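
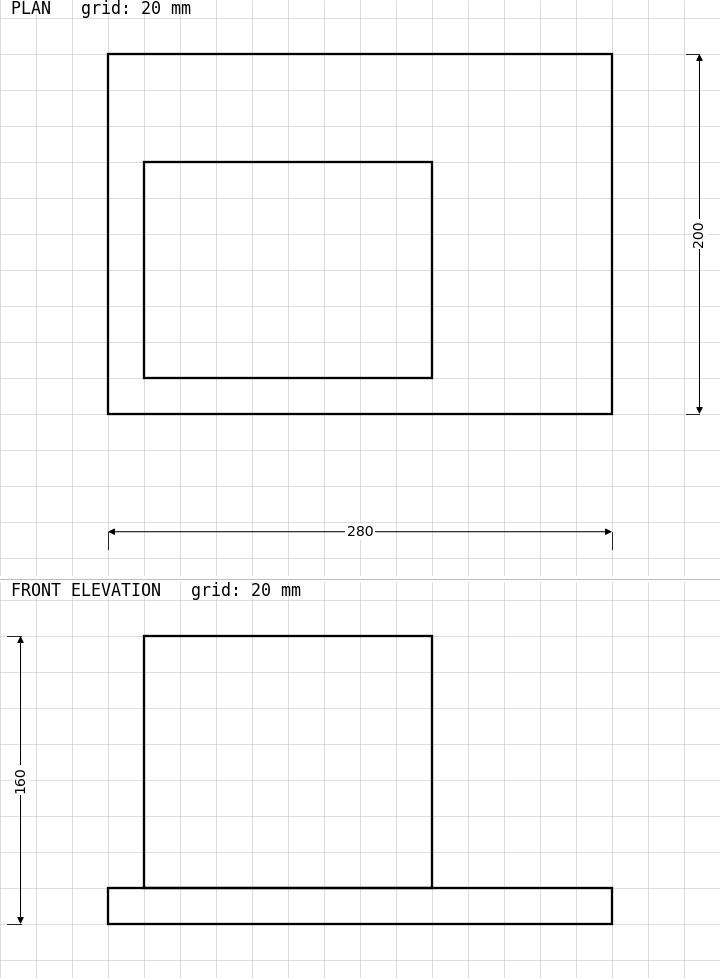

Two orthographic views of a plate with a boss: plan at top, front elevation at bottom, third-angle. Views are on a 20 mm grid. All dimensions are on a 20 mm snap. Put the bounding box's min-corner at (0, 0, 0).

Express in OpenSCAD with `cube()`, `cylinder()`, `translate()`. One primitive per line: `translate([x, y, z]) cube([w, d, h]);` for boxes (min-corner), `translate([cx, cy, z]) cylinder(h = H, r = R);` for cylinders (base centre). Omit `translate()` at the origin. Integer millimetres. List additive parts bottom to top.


cube([280, 200, 20]);
translate([20, 20, 20]) cube([160, 120, 140]);


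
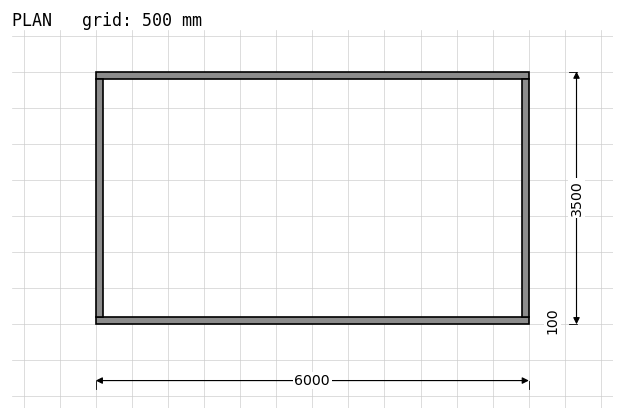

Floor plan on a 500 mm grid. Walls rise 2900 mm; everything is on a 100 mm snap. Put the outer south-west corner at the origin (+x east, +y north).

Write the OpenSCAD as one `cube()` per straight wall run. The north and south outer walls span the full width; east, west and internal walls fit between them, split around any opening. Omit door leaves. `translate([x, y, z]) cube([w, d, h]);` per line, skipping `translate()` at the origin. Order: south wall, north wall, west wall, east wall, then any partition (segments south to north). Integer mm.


cube([6000, 100, 2900]);
translate([0, 3400, 0]) cube([6000, 100, 2900]);
translate([0, 100, 0]) cube([100, 3300, 2900]);
translate([5900, 100, 0]) cube([100, 3300, 2900]);


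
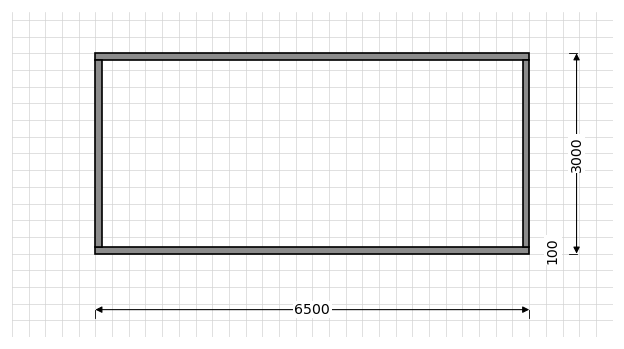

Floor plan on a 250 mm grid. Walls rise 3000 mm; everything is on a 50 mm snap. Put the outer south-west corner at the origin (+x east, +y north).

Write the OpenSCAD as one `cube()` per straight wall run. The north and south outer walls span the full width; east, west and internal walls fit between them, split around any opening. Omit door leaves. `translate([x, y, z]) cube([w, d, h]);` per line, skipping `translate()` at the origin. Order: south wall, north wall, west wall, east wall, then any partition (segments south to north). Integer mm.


cube([6500, 100, 3000]);
translate([0, 2900, 0]) cube([6500, 100, 3000]);
translate([0, 100, 0]) cube([100, 2800, 3000]);
translate([6400, 100, 0]) cube([100, 2800, 3000]);


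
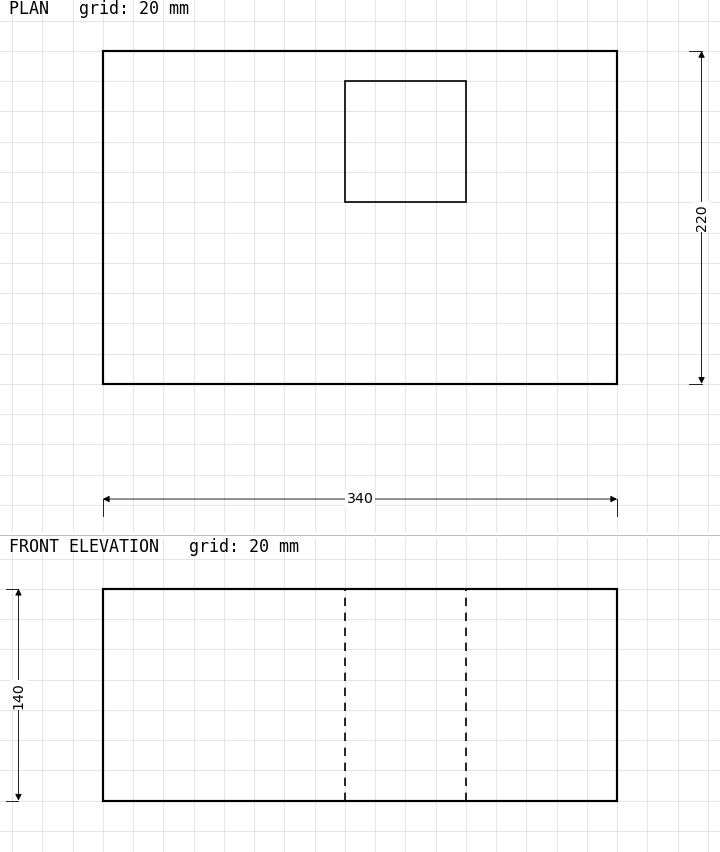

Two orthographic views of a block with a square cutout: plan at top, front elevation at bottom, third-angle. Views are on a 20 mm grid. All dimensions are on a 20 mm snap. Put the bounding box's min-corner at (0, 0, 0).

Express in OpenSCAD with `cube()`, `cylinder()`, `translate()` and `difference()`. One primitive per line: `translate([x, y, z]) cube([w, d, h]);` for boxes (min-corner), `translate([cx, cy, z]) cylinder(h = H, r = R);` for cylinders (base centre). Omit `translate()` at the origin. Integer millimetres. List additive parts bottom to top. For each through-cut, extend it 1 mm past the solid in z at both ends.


difference() {
  cube([340, 220, 140]);
  translate([160, 120, -1]) cube([80, 80, 142]);
}


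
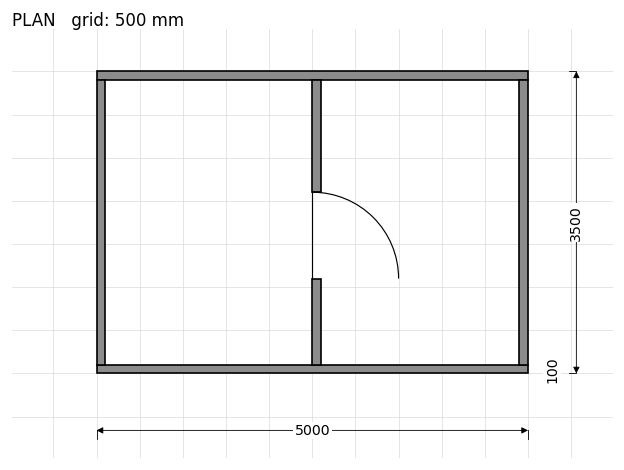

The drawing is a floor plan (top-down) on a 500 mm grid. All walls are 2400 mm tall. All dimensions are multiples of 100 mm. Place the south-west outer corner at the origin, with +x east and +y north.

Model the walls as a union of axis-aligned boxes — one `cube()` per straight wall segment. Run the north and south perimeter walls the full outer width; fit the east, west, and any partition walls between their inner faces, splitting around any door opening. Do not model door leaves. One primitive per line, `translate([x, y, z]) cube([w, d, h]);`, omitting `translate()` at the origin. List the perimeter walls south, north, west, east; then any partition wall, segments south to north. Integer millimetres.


cube([5000, 100, 2400]);
translate([0, 3400, 0]) cube([5000, 100, 2400]);
translate([0, 100, 0]) cube([100, 3300, 2400]);
translate([4900, 100, 0]) cube([100, 3300, 2400]);
translate([2500, 100, 0]) cube([100, 1000, 2400]);
translate([2500, 2100, 0]) cube([100, 1300, 2400]);


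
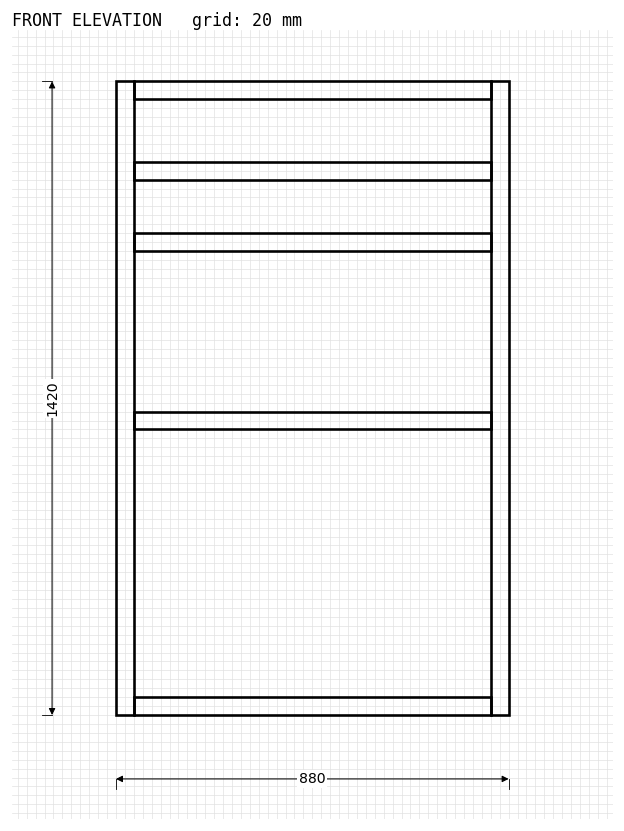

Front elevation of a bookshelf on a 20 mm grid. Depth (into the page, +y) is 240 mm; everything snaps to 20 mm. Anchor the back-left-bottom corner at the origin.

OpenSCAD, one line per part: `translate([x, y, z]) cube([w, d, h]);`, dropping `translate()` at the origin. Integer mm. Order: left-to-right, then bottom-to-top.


cube([40, 240, 1420]);
translate([40, 0, 0]) cube([800, 240, 40]);
translate([40, 0, 640]) cube([800, 240, 40]);
translate([40, 0, 1040]) cube([800, 240, 40]);
translate([40, 0, 1200]) cube([800, 240, 40]);
translate([40, 0, 1380]) cube([800, 240, 40]);
translate([840, 0, 0]) cube([40, 240, 1420]);


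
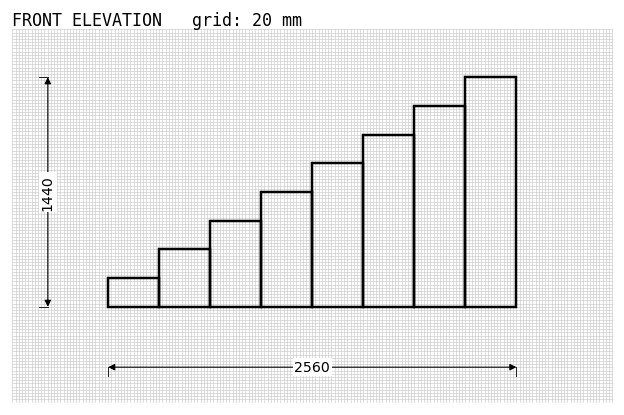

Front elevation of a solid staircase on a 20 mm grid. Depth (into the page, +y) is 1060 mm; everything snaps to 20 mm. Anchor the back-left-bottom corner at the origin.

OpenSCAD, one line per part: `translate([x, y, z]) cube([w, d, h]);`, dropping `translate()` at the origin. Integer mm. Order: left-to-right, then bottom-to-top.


cube([320, 1060, 180]);
translate([320, 0, 0]) cube([320, 1060, 360]);
translate([640, 0, 0]) cube([320, 1060, 540]);
translate([960, 0, 0]) cube([320, 1060, 720]);
translate([1280, 0, 0]) cube([320, 1060, 900]);
translate([1600, 0, 0]) cube([320, 1060, 1080]);
translate([1920, 0, 0]) cube([320, 1060, 1260]);
translate([2240, 0, 0]) cube([320, 1060, 1440]);


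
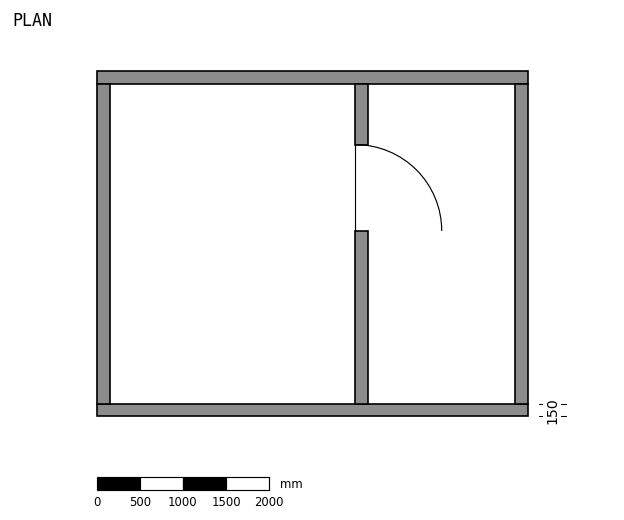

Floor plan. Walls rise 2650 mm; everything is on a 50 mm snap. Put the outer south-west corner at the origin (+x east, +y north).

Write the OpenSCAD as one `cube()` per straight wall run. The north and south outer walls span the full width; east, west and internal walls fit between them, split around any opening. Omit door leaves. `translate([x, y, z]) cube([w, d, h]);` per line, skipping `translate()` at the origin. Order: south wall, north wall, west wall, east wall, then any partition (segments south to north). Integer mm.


cube([5000, 150, 2650]);
translate([0, 3850, 0]) cube([5000, 150, 2650]);
translate([0, 150, 0]) cube([150, 3700, 2650]);
translate([4850, 150, 0]) cube([150, 3700, 2650]);
translate([3000, 150, 0]) cube([150, 2000, 2650]);
translate([3000, 3150, 0]) cube([150, 700, 2650]);


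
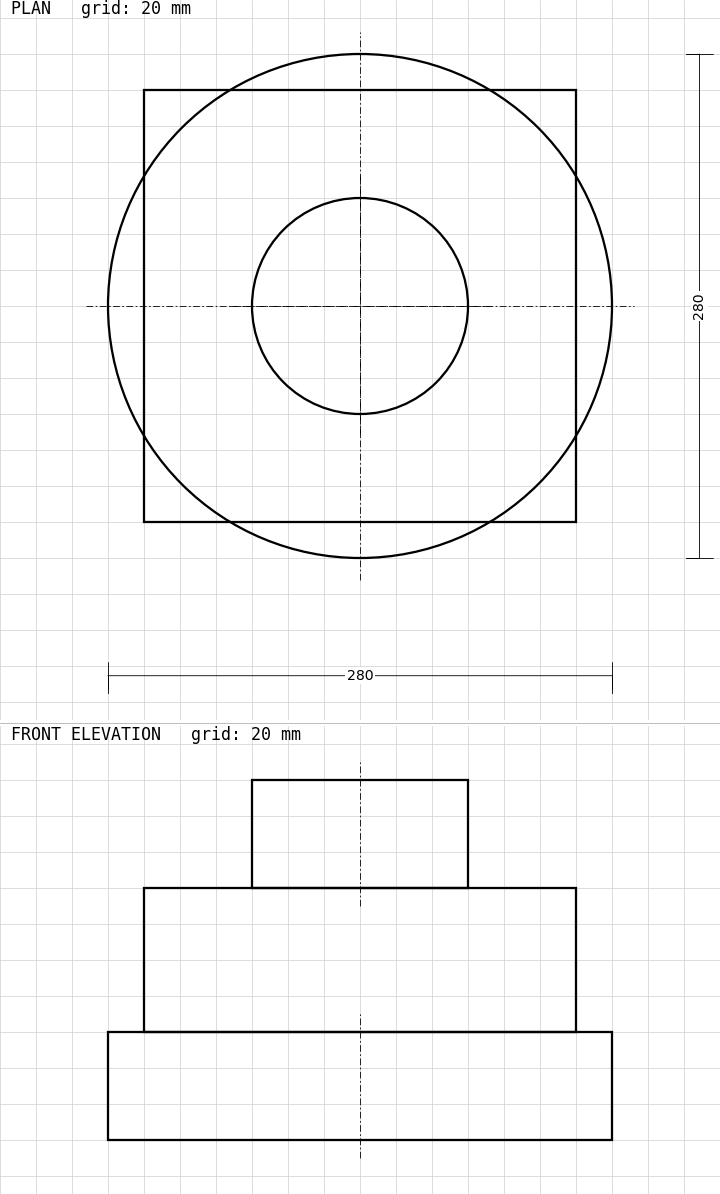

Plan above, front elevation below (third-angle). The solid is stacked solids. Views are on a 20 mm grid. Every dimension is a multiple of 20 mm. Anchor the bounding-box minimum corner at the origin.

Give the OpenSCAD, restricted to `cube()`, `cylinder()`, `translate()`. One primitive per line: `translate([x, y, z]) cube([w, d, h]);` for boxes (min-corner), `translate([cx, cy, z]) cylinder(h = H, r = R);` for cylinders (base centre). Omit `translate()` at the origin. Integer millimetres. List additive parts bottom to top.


translate([140, 140, 0]) cylinder(h = 60, r = 140);
translate([20, 20, 60]) cube([240, 240, 80]);
translate([140, 140, 140]) cylinder(h = 60, r = 60);


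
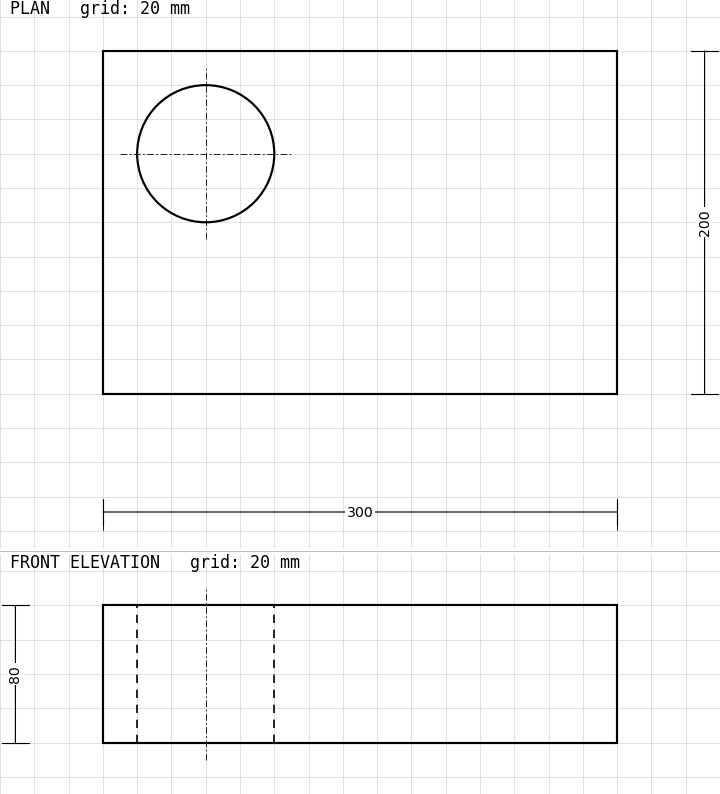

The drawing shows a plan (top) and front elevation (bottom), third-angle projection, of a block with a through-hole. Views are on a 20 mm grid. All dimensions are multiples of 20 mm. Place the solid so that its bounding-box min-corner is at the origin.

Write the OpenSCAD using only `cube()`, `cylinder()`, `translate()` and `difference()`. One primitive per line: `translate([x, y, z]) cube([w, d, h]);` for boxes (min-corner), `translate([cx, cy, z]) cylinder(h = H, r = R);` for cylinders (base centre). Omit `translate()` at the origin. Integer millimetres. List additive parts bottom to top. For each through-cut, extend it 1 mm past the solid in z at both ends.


difference() {
  cube([300, 200, 80]);
  translate([60, 140, -1]) cylinder(h = 82, r = 40);
}


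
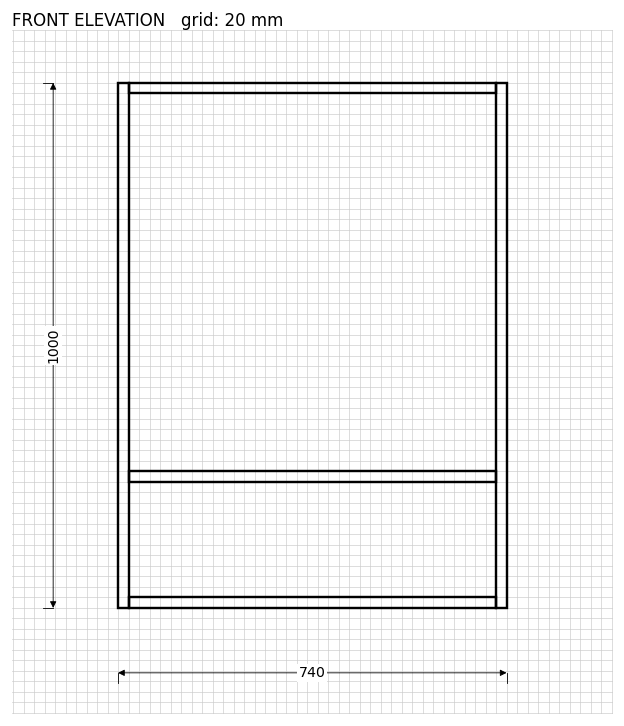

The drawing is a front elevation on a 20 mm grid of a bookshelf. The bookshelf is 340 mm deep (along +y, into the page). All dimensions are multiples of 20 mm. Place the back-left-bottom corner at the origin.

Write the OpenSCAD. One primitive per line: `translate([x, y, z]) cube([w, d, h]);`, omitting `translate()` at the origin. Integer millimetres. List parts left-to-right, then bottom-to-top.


cube([20, 340, 1000]);
translate([20, 0, 0]) cube([700, 340, 20]);
translate([20, 0, 240]) cube([700, 340, 20]);
translate([20, 0, 980]) cube([700, 340, 20]);
translate([720, 0, 0]) cube([20, 340, 1000]);


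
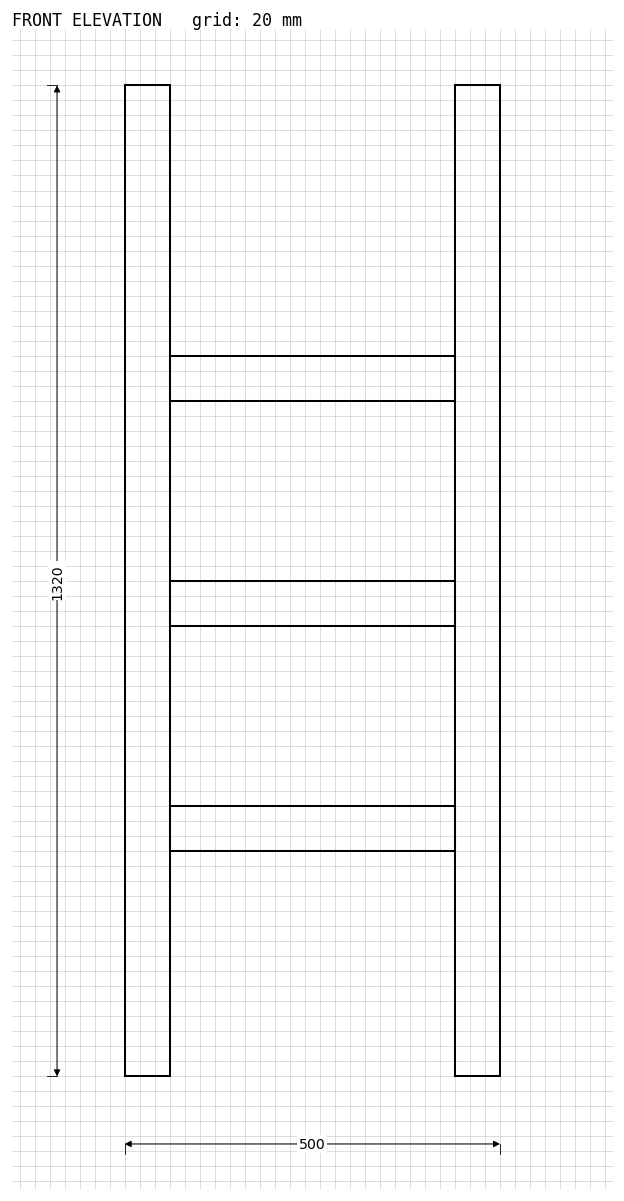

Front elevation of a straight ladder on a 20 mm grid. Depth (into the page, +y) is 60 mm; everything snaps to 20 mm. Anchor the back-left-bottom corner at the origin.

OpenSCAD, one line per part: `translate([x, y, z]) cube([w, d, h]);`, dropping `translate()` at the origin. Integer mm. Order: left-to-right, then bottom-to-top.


cube([60, 60, 1320]);
translate([60, 0, 300]) cube([380, 60, 60]);
translate([60, 0, 600]) cube([380, 60, 60]);
translate([60, 0, 900]) cube([380, 60, 60]);
translate([440, 0, 0]) cube([60, 60, 1320]);


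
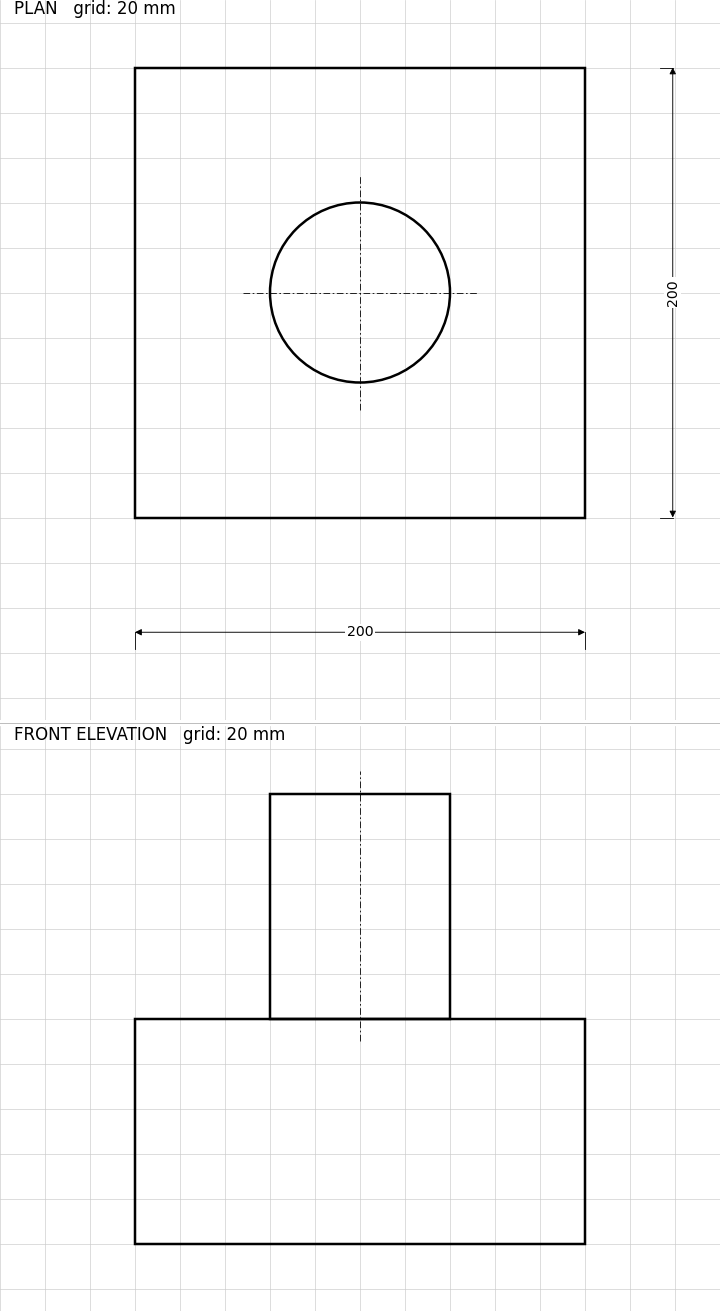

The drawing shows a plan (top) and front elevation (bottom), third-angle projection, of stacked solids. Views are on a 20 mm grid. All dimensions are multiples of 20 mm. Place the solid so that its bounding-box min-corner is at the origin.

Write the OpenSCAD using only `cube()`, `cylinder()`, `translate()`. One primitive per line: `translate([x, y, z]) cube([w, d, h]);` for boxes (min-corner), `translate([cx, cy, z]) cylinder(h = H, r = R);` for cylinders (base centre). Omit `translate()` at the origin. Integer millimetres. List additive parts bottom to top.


cube([200, 200, 100]);
translate([100, 100, 100]) cylinder(h = 100, r = 40);


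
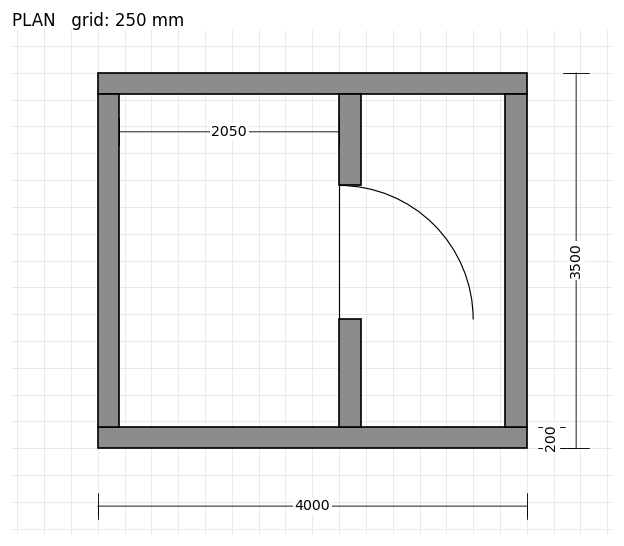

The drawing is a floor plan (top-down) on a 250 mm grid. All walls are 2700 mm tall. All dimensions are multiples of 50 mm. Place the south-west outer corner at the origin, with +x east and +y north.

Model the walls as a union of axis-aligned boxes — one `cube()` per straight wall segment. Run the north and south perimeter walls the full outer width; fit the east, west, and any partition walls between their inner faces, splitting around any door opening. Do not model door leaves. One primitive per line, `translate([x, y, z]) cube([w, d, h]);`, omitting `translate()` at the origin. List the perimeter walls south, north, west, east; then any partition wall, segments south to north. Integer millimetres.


cube([4000, 200, 2700]);
translate([0, 3300, 0]) cube([4000, 200, 2700]);
translate([0, 200, 0]) cube([200, 3100, 2700]);
translate([3800, 200, 0]) cube([200, 3100, 2700]);
translate([2250, 200, 0]) cube([200, 1000, 2700]);
translate([2250, 2450, 0]) cube([200, 850, 2700]);


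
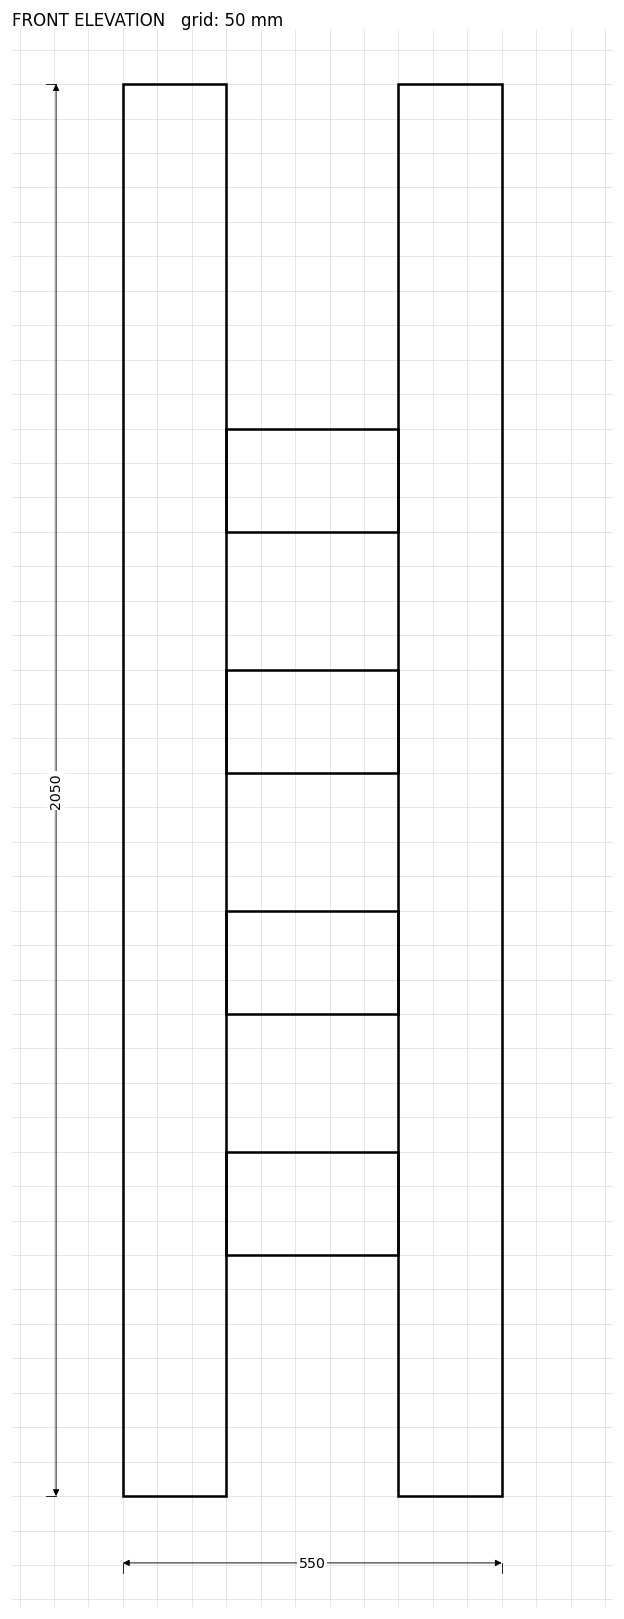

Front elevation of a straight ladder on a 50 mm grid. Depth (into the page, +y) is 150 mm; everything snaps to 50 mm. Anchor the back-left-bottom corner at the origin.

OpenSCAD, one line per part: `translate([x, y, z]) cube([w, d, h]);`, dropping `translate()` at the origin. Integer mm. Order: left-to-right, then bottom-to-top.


cube([150, 150, 2050]);
translate([150, 0, 350]) cube([250, 150, 150]);
translate([150, 0, 700]) cube([250, 150, 150]);
translate([150, 0, 1050]) cube([250, 150, 150]);
translate([150, 0, 1400]) cube([250, 150, 150]);
translate([400, 0, 0]) cube([150, 150, 2050]);


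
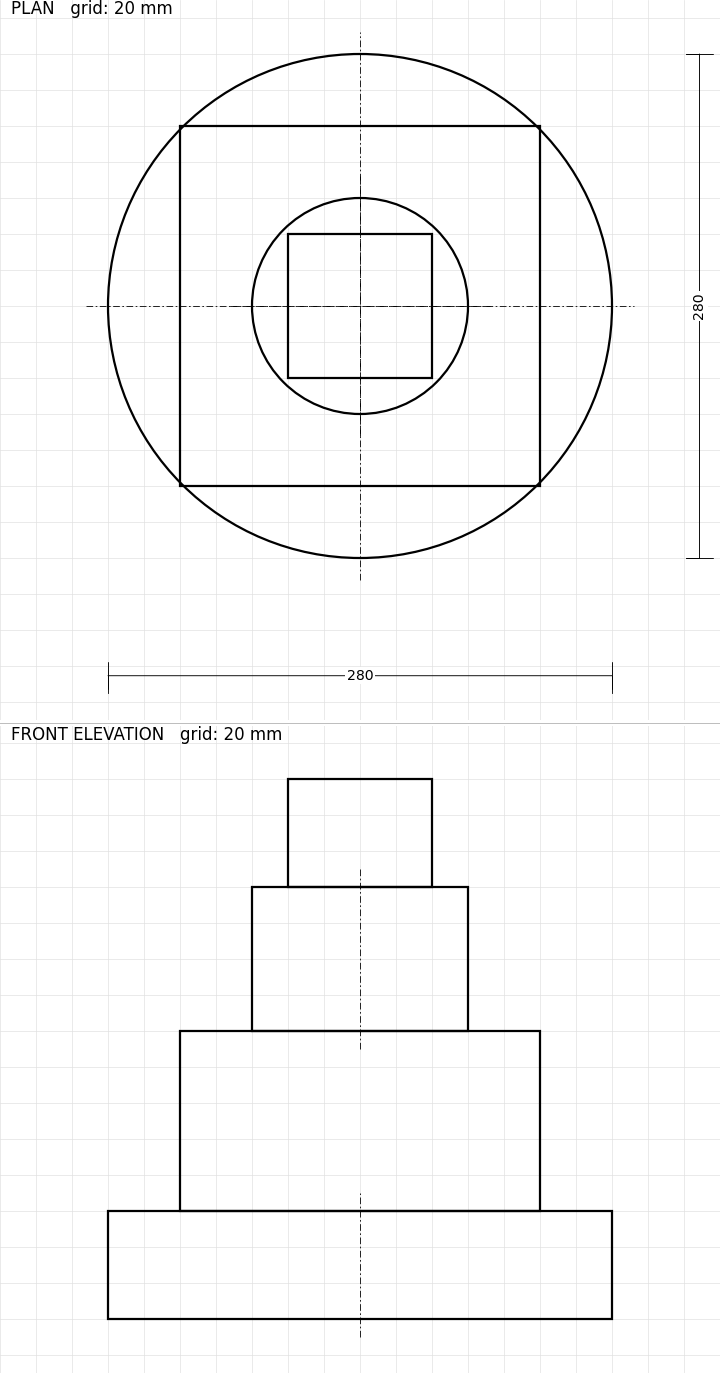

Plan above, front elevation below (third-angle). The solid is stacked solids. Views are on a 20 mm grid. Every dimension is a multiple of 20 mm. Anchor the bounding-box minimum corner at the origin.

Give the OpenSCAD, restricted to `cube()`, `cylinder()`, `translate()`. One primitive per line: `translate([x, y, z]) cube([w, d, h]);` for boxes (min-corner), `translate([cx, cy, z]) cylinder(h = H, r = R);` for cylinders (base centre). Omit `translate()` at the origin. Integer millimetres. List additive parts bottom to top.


translate([140, 140, 0]) cylinder(h = 60, r = 140);
translate([40, 40, 60]) cube([200, 200, 100]);
translate([140, 140, 160]) cylinder(h = 80, r = 60);
translate([100, 100, 240]) cube([80, 80, 60]);


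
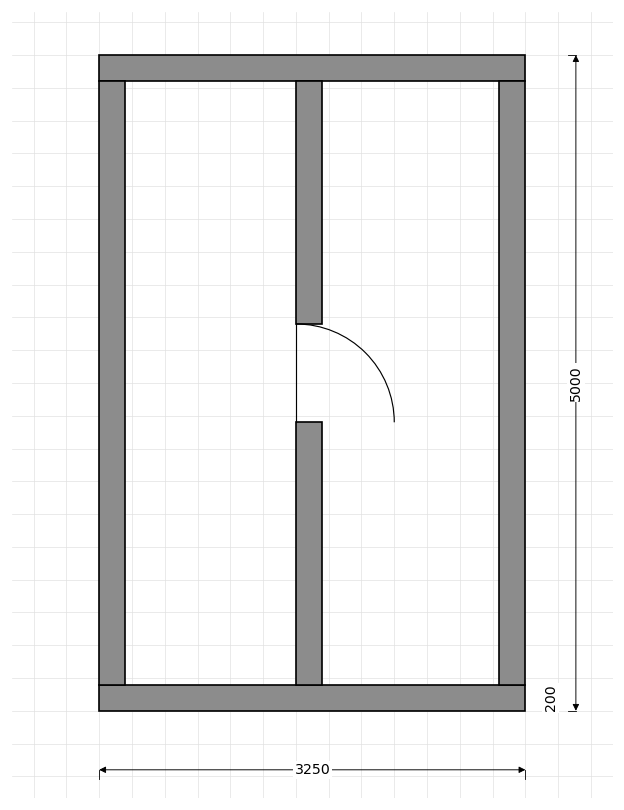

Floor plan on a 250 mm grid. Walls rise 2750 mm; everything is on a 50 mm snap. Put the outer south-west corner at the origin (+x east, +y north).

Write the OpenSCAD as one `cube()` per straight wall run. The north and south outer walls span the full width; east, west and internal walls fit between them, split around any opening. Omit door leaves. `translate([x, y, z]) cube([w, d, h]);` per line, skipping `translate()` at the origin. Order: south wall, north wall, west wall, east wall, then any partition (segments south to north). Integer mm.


cube([3250, 200, 2750]);
translate([0, 4800, 0]) cube([3250, 200, 2750]);
translate([0, 200, 0]) cube([200, 4600, 2750]);
translate([3050, 200, 0]) cube([200, 4600, 2750]);
translate([1500, 200, 0]) cube([200, 2000, 2750]);
translate([1500, 2950, 0]) cube([200, 1850, 2750]);


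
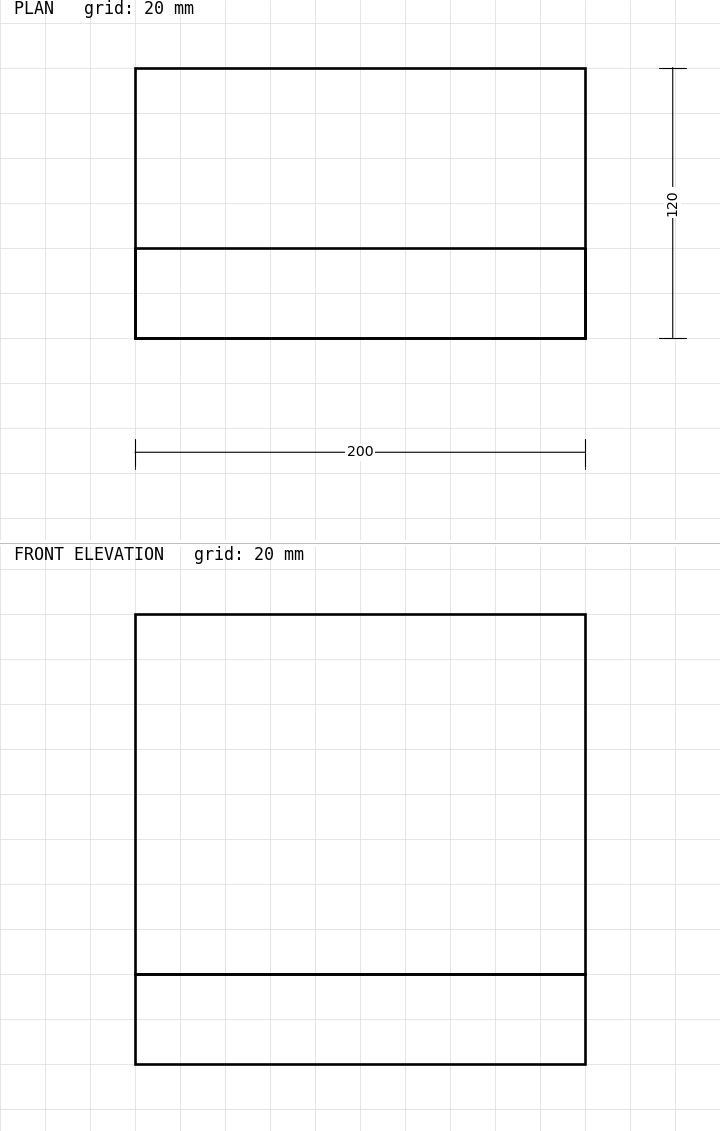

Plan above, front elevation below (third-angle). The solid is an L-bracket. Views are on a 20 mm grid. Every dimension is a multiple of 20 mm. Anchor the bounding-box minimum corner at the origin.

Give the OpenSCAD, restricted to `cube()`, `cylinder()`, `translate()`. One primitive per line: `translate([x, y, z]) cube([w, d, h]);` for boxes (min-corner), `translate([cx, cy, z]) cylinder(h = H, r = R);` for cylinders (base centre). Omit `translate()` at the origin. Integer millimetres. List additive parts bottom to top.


cube([200, 120, 40]);
translate([0, 0, 40]) cube([200, 40, 160]);


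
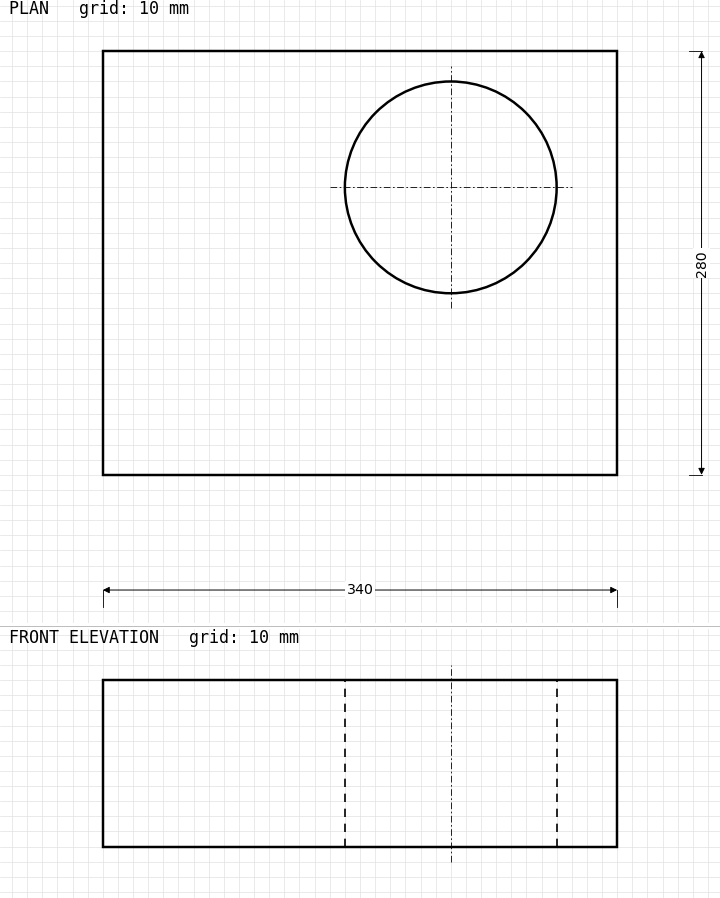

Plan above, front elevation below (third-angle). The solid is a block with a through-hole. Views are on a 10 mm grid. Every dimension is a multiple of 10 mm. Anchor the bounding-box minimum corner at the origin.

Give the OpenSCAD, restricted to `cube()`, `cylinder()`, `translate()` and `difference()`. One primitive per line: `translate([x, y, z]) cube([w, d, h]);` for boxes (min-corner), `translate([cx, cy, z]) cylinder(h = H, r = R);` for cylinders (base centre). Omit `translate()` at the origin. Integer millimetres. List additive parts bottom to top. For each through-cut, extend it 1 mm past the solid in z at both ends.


difference() {
  cube([340, 280, 110]);
  translate([230, 190, -1]) cylinder(h = 112, r = 70);
}


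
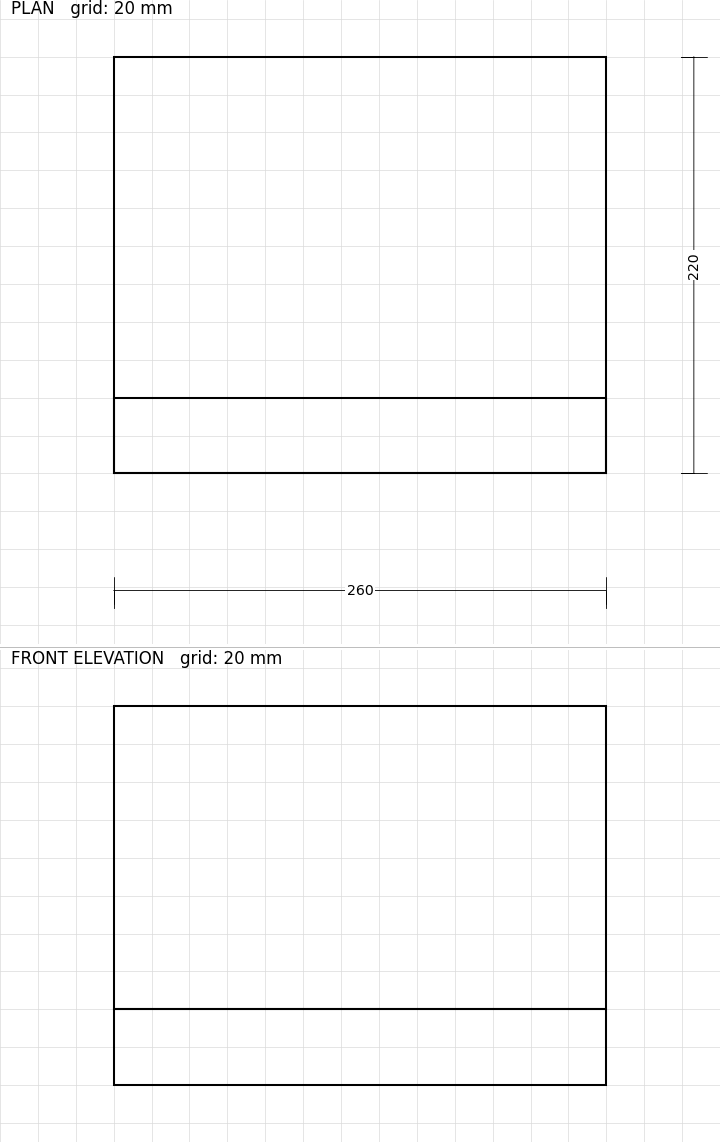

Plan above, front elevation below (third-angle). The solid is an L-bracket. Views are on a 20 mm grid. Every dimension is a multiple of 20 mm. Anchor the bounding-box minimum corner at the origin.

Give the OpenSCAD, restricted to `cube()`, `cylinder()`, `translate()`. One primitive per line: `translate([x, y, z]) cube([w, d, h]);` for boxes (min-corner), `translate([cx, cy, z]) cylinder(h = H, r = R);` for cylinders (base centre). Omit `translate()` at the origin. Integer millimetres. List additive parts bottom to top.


cube([260, 220, 40]);
translate([0, 0, 40]) cube([260, 40, 160]);


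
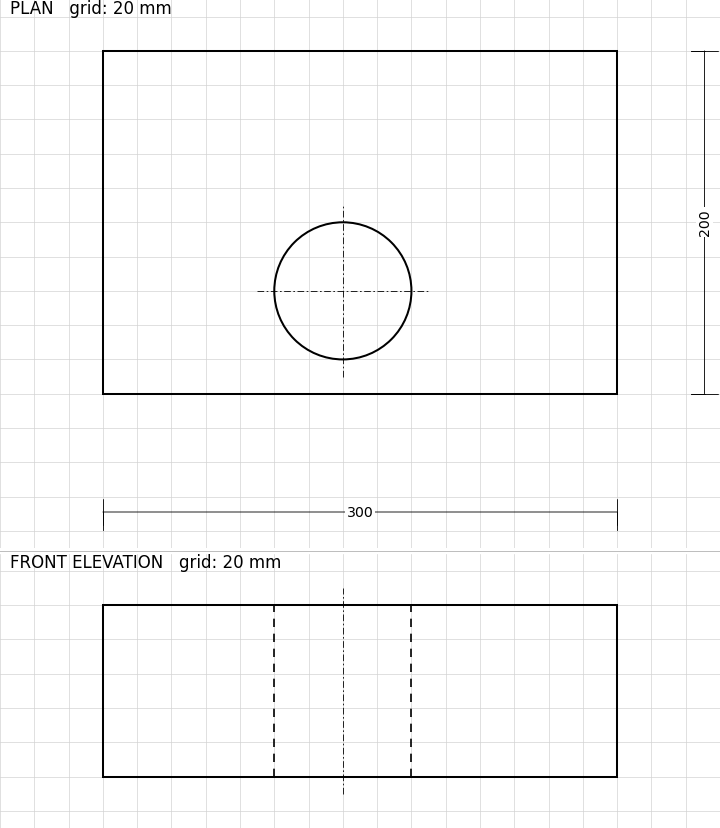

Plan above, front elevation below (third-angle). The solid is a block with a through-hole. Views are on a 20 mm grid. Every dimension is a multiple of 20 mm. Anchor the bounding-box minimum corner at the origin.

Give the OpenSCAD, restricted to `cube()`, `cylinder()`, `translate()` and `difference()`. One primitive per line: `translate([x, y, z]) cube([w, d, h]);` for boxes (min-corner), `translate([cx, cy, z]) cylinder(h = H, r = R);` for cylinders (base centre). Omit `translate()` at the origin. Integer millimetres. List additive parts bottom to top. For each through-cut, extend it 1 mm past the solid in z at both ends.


difference() {
  cube([300, 200, 100]);
  translate([140, 60, -1]) cylinder(h = 102, r = 40);
}


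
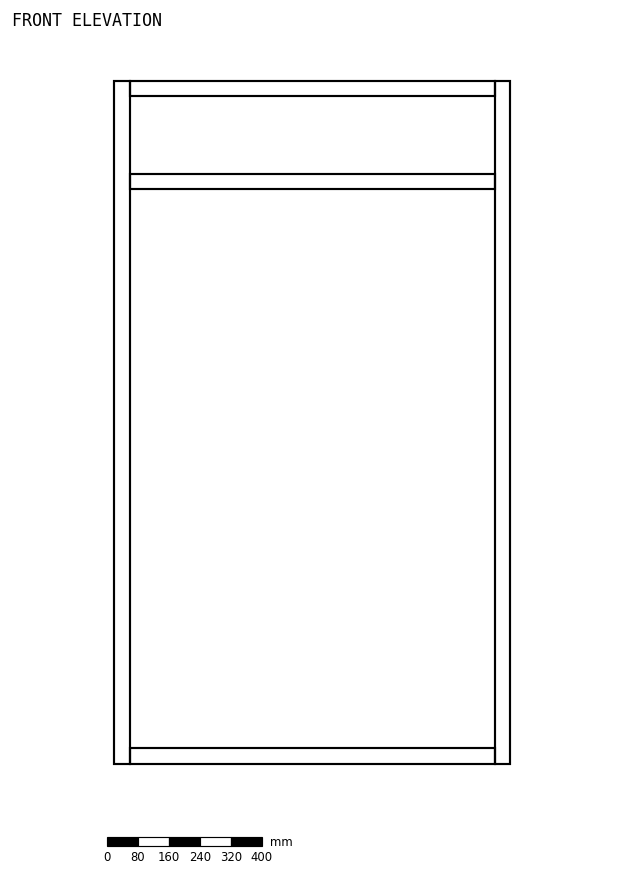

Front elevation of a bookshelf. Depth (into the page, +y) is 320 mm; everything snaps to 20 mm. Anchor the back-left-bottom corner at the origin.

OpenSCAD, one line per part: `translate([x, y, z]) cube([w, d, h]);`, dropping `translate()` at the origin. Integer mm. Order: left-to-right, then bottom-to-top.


cube([40, 320, 1760]);
translate([40, 0, 0]) cube([940, 320, 40]);
translate([40, 0, 1480]) cube([940, 320, 40]);
translate([40, 0, 1720]) cube([940, 320, 40]);
translate([980, 0, 0]) cube([40, 320, 1760]);


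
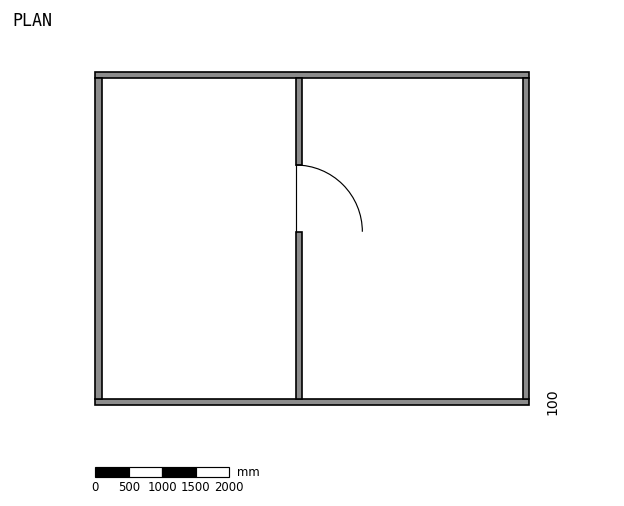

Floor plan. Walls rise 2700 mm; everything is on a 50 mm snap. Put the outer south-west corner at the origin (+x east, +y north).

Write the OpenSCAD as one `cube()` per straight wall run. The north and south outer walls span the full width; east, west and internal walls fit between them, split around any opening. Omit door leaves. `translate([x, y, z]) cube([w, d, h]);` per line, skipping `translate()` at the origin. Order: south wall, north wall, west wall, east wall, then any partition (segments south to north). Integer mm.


cube([6500, 100, 2700]);
translate([0, 4900, 0]) cube([6500, 100, 2700]);
translate([0, 100, 0]) cube([100, 4800, 2700]);
translate([6400, 100, 0]) cube([100, 4800, 2700]);
translate([3000, 100, 0]) cube([100, 2500, 2700]);
translate([3000, 3600, 0]) cube([100, 1300, 2700]);


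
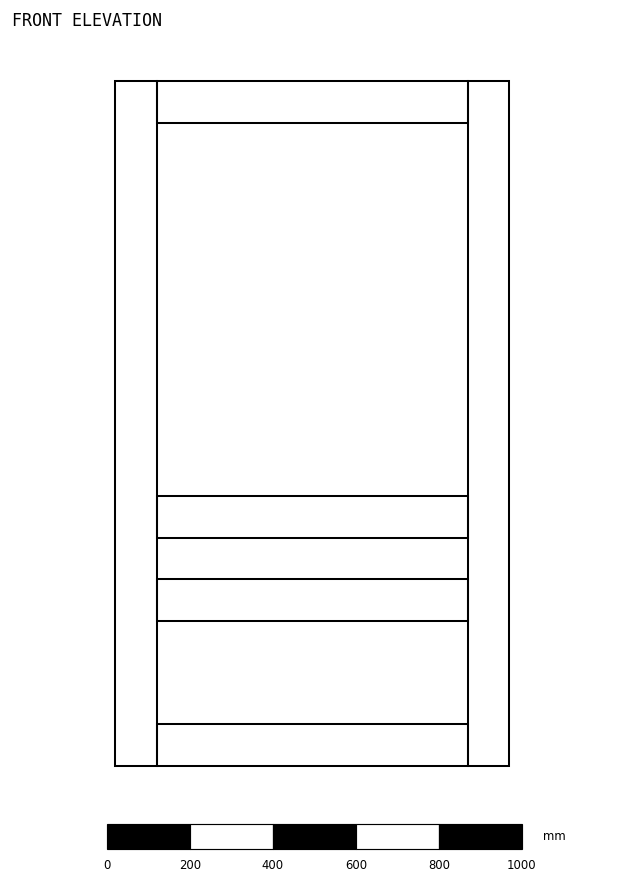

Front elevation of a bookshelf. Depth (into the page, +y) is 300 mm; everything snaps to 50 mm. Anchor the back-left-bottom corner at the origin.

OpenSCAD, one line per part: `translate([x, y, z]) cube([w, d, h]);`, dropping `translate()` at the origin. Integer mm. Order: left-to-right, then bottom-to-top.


cube([100, 300, 1650]);
translate([100, 0, 0]) cube([750, 300, 100]);
translate([100, 0, 350]) cube([750, 300, 100]);
translate([100, 0, 550]) cube([750, 300, 100]);
translate([100, 0, 1550]) cube([750, 300, 100]);
translate([850, 0, 0]) cube([100, 300, 1650]);


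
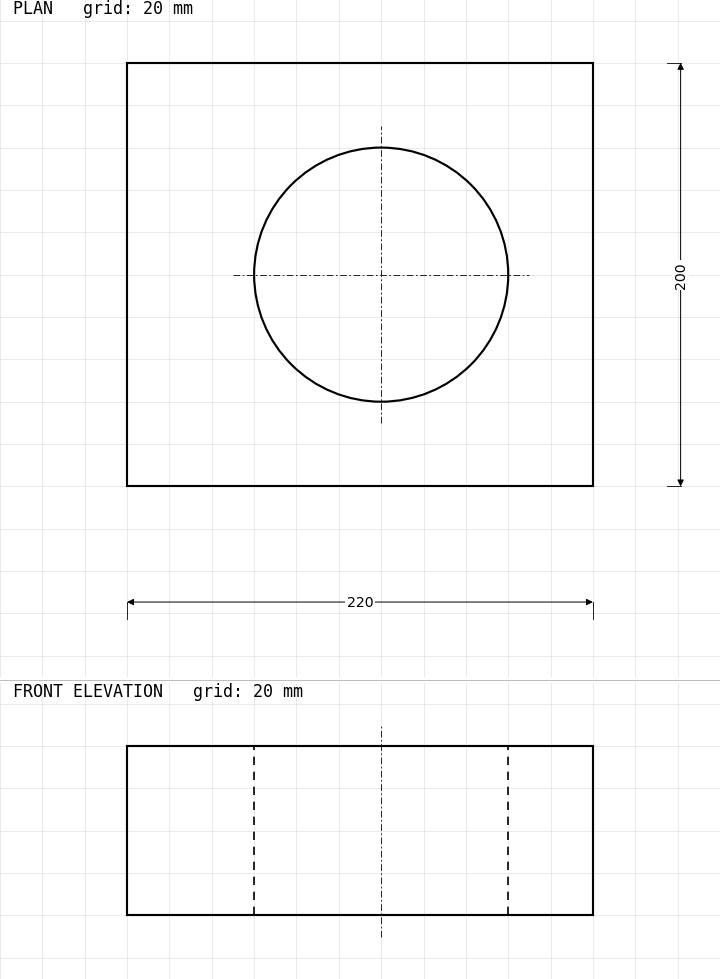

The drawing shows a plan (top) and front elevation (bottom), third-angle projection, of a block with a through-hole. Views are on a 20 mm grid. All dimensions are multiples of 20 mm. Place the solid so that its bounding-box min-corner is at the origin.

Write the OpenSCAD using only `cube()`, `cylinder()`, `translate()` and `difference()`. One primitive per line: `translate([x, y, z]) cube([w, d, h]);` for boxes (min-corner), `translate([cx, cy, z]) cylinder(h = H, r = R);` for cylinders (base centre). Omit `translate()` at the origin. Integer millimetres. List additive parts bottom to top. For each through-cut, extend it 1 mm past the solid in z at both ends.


difference() {
  cube([220, 200, 80]);
  translate([120, 100, -1]) cylinder(h = 82, r = 60);
}


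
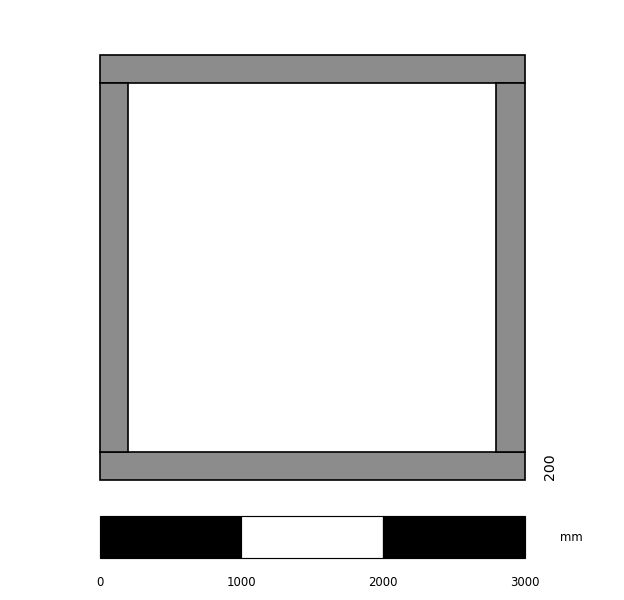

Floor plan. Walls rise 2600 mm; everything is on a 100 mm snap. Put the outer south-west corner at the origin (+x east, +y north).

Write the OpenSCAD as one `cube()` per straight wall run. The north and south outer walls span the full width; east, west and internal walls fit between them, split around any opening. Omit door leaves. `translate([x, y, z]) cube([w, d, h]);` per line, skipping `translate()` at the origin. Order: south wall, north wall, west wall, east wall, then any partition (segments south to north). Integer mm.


cube([3000, 200, 2600]);
translate([0, 2800, 0]) cube([3000, 200, 2600]);
translate([0, 200, 0]) cube([200, 2600, 2600]);
translate([2800, 200, 0]) cube([200, 2600, 2600]);


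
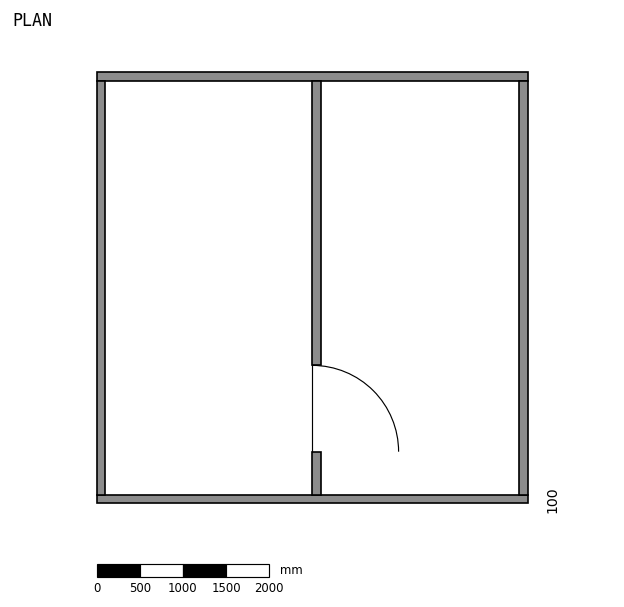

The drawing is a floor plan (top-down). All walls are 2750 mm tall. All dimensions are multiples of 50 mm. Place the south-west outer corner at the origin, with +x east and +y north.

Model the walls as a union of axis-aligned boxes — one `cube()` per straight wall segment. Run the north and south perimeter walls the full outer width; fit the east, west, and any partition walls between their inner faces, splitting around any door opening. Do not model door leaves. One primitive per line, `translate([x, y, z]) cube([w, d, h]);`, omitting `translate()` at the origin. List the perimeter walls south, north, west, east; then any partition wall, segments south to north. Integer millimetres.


cube([5000, 100, 2750]);
translate([0, 4900, 0]) cube([5000, 100, 2750]);
translate([0, 100, 0]) cube([100, 4800, 2750]);
translate([4900, 100, 0]) cube([100, 4800, 2750]);
translate([2500, 100, 0]) cube([100, 500, 2750]);
translate([2500, 1600, 0]) cube([100, 3300, 2750]);


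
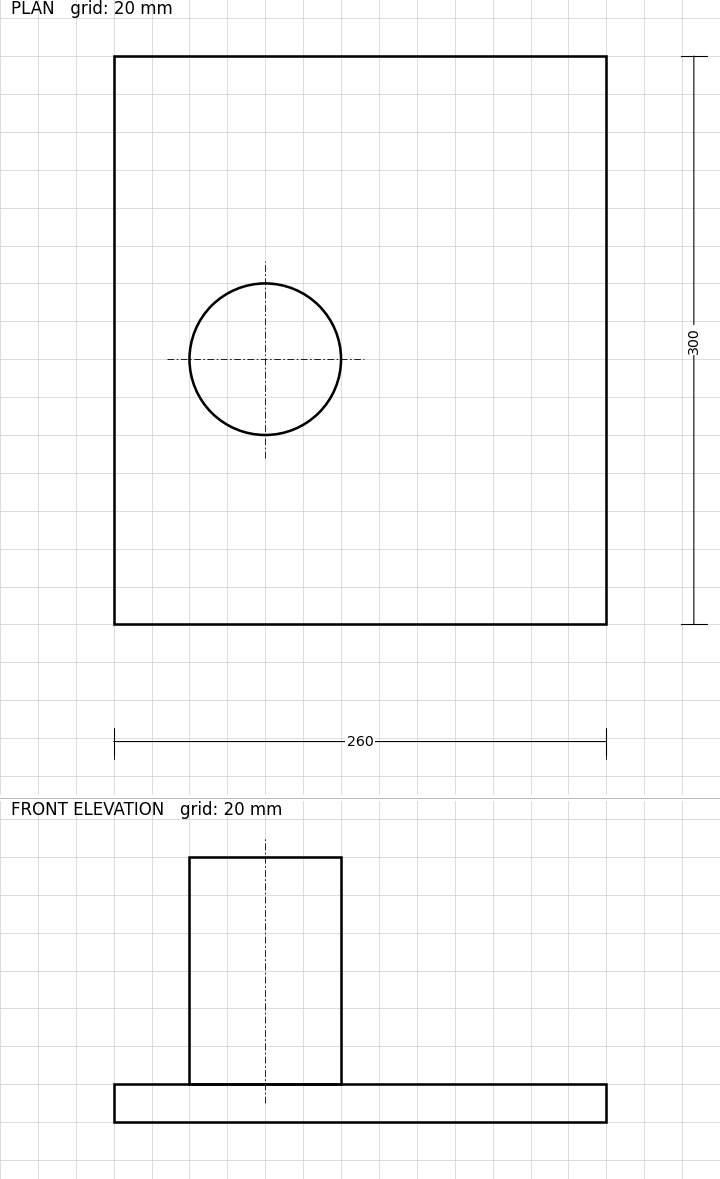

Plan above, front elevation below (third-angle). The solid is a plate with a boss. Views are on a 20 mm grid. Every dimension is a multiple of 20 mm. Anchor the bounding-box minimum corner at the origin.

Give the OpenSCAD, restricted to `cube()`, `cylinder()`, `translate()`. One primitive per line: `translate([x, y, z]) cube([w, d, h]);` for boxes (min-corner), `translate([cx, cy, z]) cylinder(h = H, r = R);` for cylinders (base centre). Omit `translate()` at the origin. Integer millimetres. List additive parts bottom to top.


cube([260, 300, 20]);
translate([80, 140, 20]) cylinder(h = 120, r = 40);


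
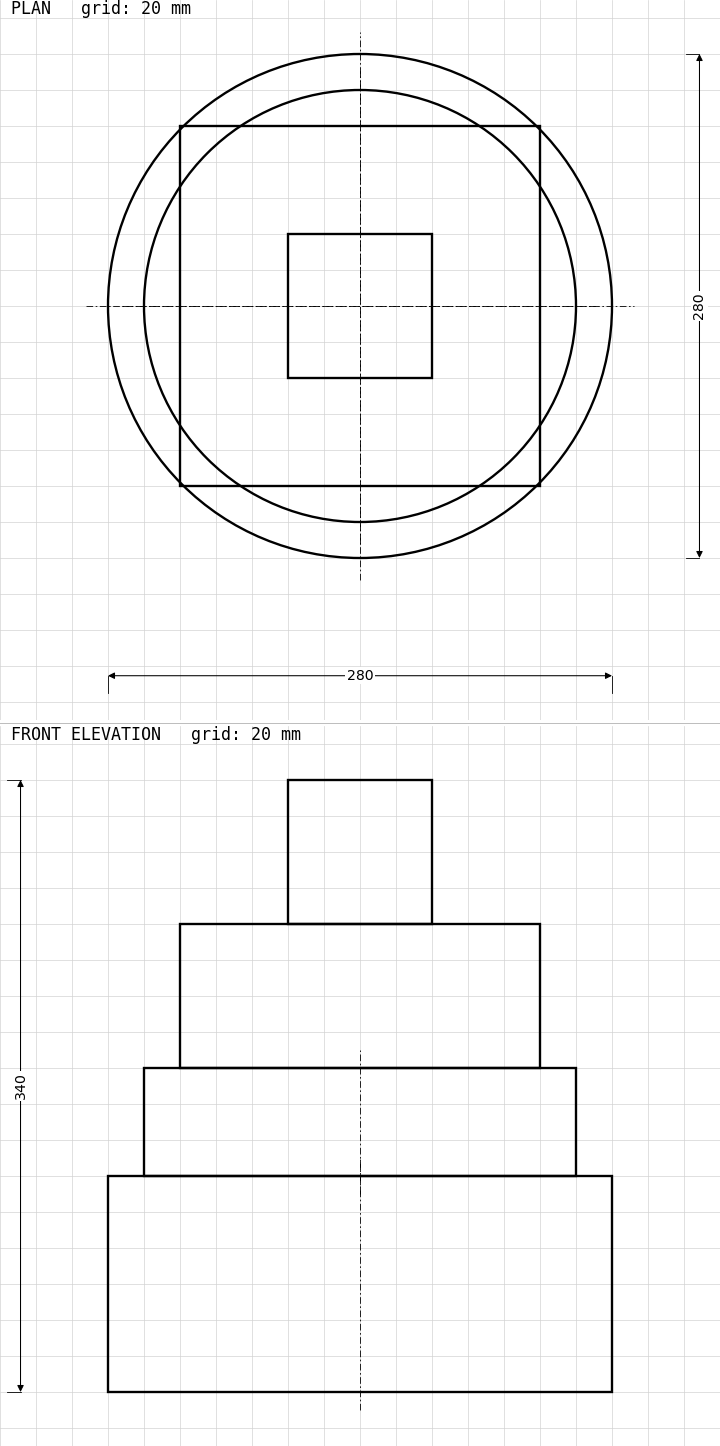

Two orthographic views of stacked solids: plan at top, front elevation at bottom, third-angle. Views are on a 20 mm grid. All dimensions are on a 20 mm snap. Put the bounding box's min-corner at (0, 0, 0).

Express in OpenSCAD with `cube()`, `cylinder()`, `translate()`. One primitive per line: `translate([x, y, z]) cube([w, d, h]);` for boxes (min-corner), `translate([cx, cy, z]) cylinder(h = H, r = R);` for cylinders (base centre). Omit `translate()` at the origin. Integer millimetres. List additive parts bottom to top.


translate([140, 140, 0]) cylinder(h = 120, r = 140);
translate([140, 140, 120]) cylinder(h = 60, r = 120);
translate([40, 40, 180]) cube([200, 200, 80]);
translate([100, 100, 260]) cube([80, 80, 80]);


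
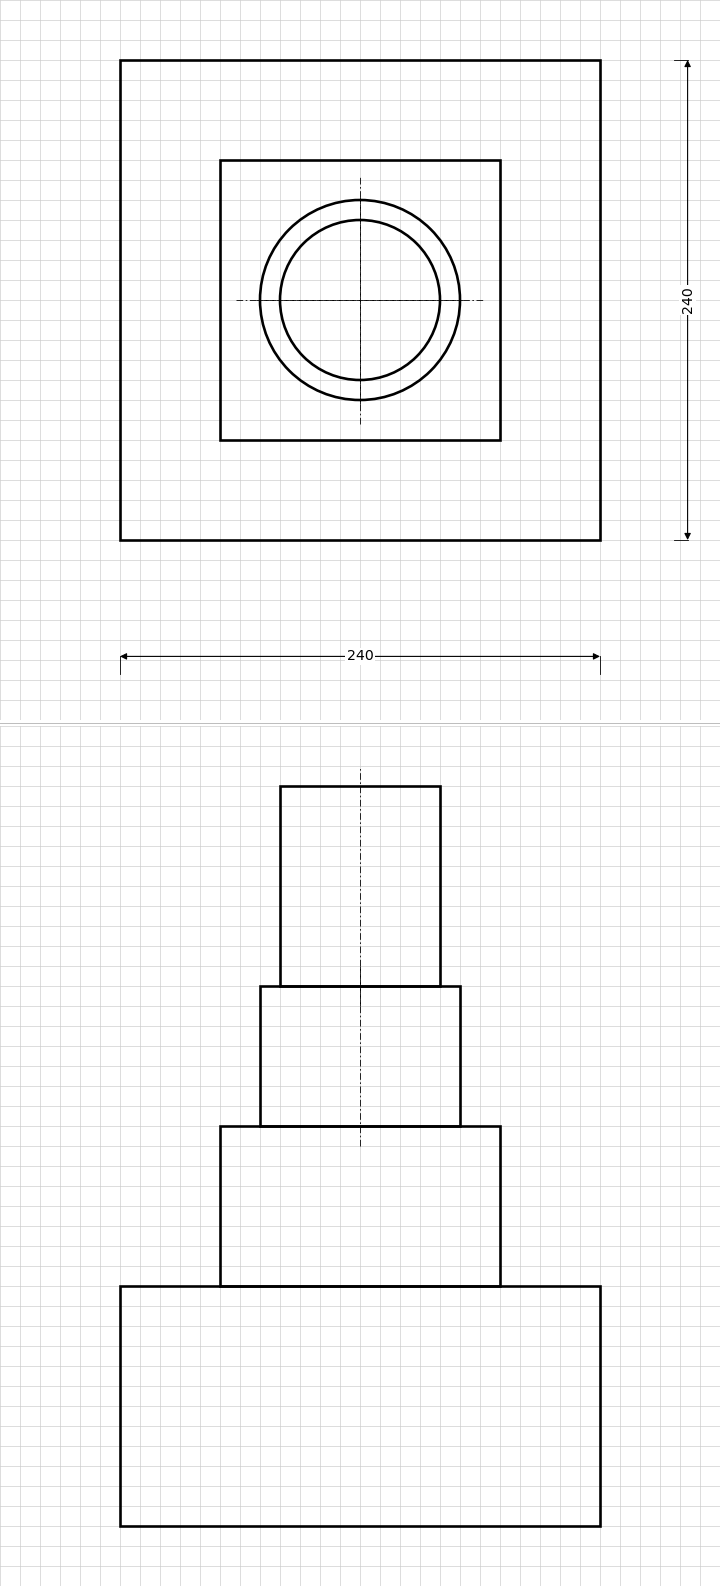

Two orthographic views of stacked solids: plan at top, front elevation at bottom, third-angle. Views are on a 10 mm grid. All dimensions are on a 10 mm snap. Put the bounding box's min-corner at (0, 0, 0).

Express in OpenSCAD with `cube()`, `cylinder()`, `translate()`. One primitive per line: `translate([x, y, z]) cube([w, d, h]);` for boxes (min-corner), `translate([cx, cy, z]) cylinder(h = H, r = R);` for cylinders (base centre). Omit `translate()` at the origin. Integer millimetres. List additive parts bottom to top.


cube([240, 240, 120]);
translate([50, 50, 120]) cube([140, 140, 80]);
translate([120, 120, 200]) cylinder(h = 70, r = 50);
translate([120, 120, 270]) cylinder(h = 100, r = 40);


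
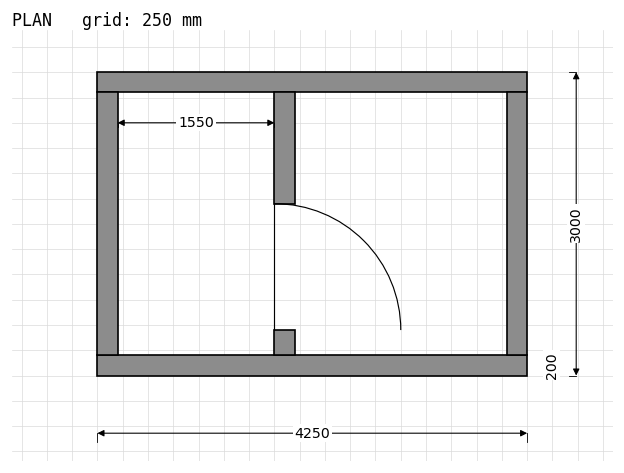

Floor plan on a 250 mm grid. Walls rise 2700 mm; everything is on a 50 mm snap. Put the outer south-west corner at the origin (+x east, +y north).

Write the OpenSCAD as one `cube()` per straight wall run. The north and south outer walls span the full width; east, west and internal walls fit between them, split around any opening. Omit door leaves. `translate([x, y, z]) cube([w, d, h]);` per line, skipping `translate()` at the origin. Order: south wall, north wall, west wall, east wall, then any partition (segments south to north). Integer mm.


cube([4250, 200, 2700]);
translate([0, 2800, 0]) cube([4250, 200, 2700]);
translate([0, 200, 0]) cube([200, 2600, 2700]);
translate([4050, 200, 0]) cube([200, 2600, 2700]);
translate([1750, 200, 0]) cube([200, 250, 2700]);
translate([1750, 1700, 0]) cube([200, 1100, 2700]);


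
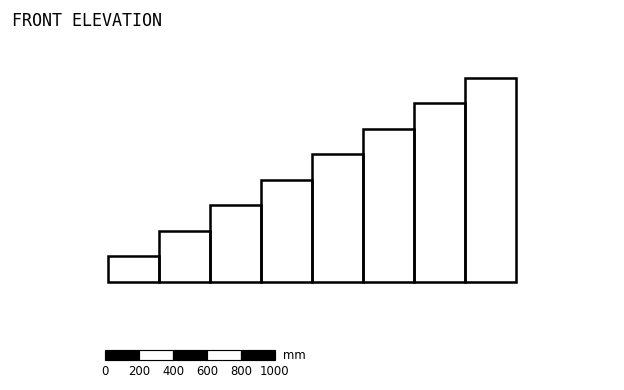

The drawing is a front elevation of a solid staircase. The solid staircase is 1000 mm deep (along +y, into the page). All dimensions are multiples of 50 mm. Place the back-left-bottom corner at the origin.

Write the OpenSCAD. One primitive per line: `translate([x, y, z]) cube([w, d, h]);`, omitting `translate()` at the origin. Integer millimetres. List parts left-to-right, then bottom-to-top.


cube([300, 1000, 150]);
translate([300, 0, 0]) cube([300, 1000, 300]);
translate([600, 0, 0]) cube([300, 1000, 450]);
translate([900, 0, 0]) cube([300, 1000, 600]);
translate([1200, 0, 0]) cube([300, 1000, 750]);
translate([1500, 0, 0]) cube([300, 1000, 900]);
translate([1800, 0, 0]) cube([300, 1000, 1050]);
translate([2100, 0, 0]) cube([300, 1000, 1200]);


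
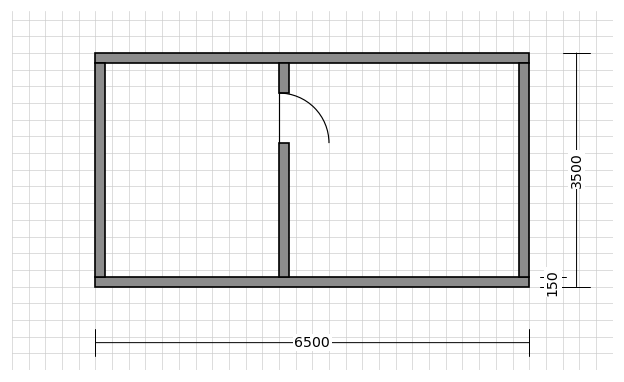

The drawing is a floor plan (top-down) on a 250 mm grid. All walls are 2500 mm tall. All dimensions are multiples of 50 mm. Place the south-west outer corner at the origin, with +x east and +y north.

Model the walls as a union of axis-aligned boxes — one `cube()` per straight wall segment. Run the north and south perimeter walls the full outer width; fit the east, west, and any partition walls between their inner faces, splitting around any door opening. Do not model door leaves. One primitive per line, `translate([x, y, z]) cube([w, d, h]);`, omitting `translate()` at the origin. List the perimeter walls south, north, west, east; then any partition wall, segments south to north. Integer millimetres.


cube([6500, 150, 2500]);
translate([0, 3350, 0]) cube([6500, 150, 2500]);
translate([0, 150, 0]) cube([150, 3200, 2500]);
translate([6350, 150, 0]) cube([150, 3200, 2500]);
translate([2750, 150, 0]) cube([150, 2000, 2500]);
translate([2750, 2900, 0]) cube([150, 450, 2500]);


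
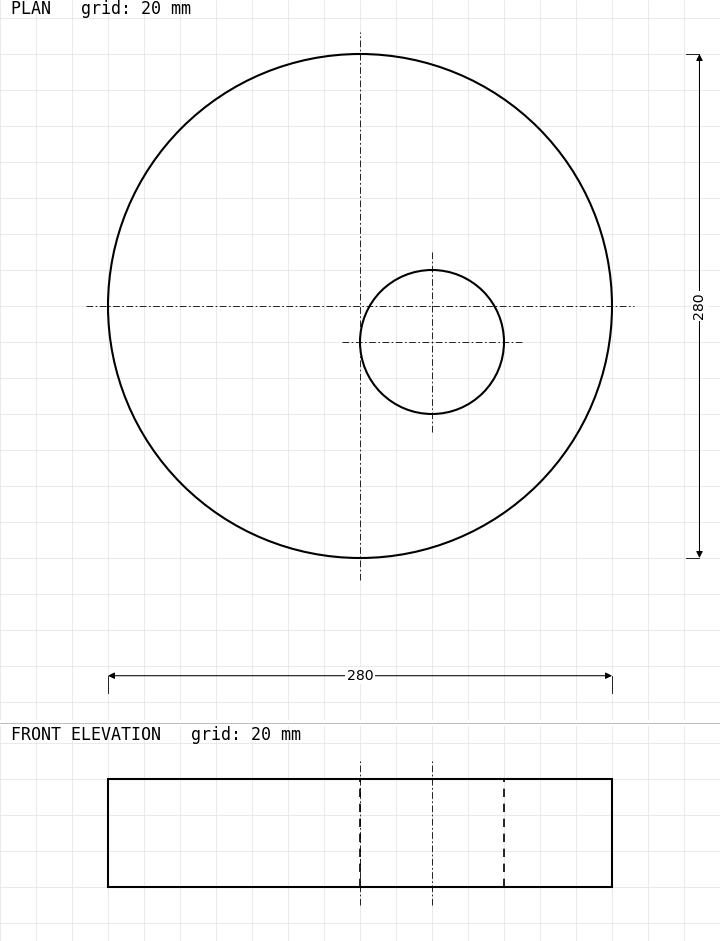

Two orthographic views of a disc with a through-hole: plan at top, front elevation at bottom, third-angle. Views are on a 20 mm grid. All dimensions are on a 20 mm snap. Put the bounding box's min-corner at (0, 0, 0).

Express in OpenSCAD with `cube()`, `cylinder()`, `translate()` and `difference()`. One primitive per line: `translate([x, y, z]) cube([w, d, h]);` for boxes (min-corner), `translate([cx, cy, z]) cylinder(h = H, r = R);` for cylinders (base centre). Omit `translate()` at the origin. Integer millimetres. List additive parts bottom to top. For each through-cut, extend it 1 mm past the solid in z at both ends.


difference() {
  translate([140, 140, 0]) cylinder(h = 60, r = 140);
  translate([180, 120, -1]) cylinder(h = 62, r = 40);
}


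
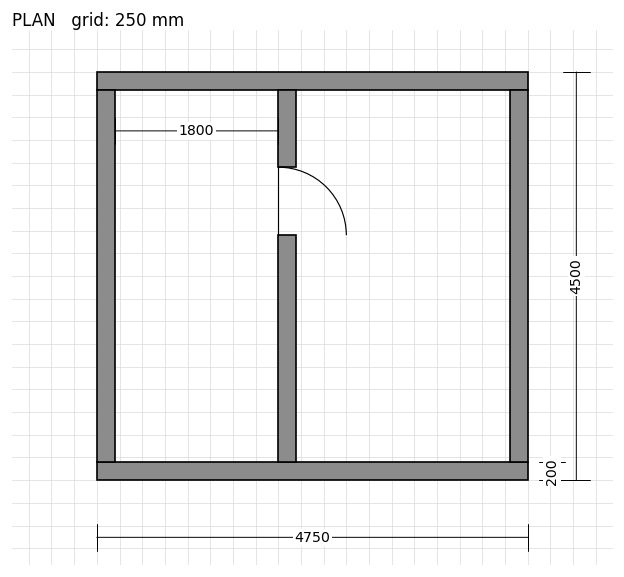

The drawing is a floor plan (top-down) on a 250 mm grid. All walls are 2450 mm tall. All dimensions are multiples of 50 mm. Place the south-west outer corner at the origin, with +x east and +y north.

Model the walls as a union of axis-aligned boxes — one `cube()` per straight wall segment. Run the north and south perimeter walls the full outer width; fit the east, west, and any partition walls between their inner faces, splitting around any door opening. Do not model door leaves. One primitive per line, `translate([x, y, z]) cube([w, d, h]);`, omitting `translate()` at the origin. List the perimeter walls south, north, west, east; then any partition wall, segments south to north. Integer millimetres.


cube([4750, 200, 2450]);
translate([0, 4300, 0]) cube([4750, 200, 2450]);
translate([0, 200, 0]) cube([200, 4100, 2450]);
translate([4550, 200, 0]) cube([200, 4100, 2450]);
translate([2000, 200, 0]) cube([200, 2500, 2450]);
translate([2000, 3450, 0]) cube([200, 850, 2450]);


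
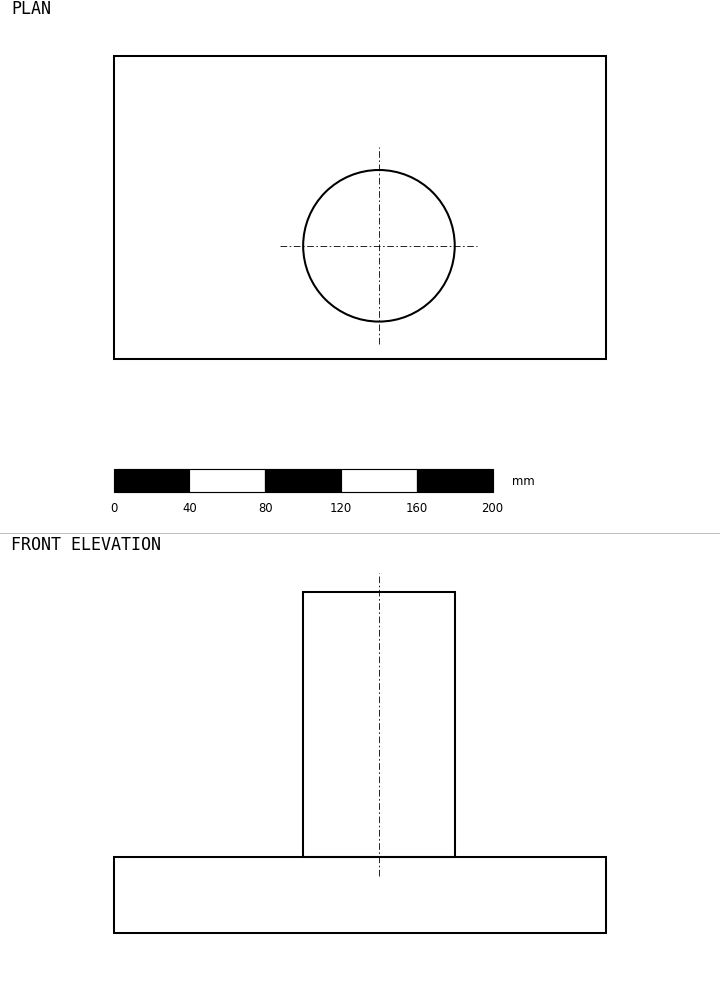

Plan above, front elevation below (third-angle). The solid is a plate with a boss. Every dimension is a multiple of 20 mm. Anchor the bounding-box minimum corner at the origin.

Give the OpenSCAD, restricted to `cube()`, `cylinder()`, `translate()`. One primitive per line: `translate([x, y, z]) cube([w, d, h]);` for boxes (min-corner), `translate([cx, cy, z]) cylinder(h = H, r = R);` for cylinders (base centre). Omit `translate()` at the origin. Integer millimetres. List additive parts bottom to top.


cube([260, 160, 40]);
translate([140, 60, 40]) cylinder(h = 140, r = 40);


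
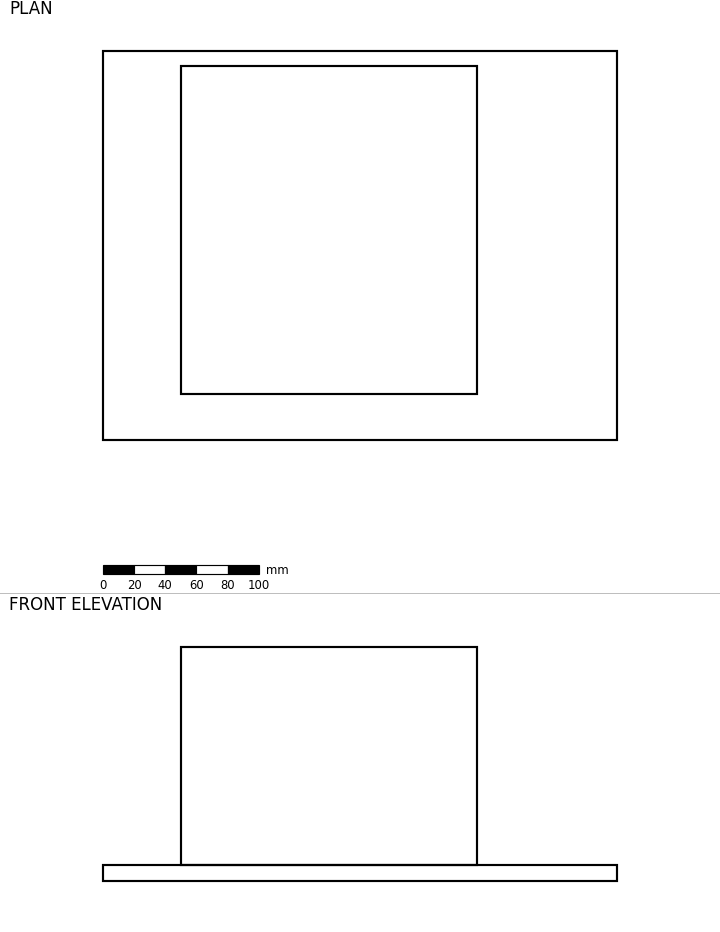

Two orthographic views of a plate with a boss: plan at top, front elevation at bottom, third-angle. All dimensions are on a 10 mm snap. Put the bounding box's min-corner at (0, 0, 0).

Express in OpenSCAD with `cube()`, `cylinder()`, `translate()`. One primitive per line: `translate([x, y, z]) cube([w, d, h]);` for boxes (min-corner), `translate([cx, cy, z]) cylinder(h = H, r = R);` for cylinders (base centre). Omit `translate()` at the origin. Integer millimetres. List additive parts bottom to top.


cube([330, 250, 10]);
translate([50, 30, 10]) cube([190, 210, 140]);
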